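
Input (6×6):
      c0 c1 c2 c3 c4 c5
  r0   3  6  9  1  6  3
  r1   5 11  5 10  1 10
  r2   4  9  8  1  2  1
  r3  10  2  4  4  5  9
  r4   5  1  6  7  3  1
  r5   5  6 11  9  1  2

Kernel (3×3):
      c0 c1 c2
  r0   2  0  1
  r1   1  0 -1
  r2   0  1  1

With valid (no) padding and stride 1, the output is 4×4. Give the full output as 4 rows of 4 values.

Output[0,0]: The receptive field on the input at this output position is [3 6 9 / 5 11 5 / 4 9 8]. Elementwise product with the kernel and sum: 3·2 + 9·1 + 5·1 + 5·-1 + 9·1 + 8·1.

32 23 31 8
17 48 26 44
29 30 27 2
40 22 26 26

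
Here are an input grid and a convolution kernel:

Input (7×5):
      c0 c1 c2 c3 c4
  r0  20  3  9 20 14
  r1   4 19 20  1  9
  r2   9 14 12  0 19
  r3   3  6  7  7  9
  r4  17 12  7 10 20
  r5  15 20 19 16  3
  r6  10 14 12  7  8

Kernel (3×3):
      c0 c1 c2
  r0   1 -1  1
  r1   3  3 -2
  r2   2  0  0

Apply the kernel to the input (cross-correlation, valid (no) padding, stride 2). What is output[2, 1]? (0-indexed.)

The receptive field on the input at this output position is [7 10 20 / 19 16 3 / 12 7 8]. Elementwise product with the kernel and sum: 7·1 + 10·-1 + 20·1 + 19·3 + 16·3 + 3·-2 + 12·2.

140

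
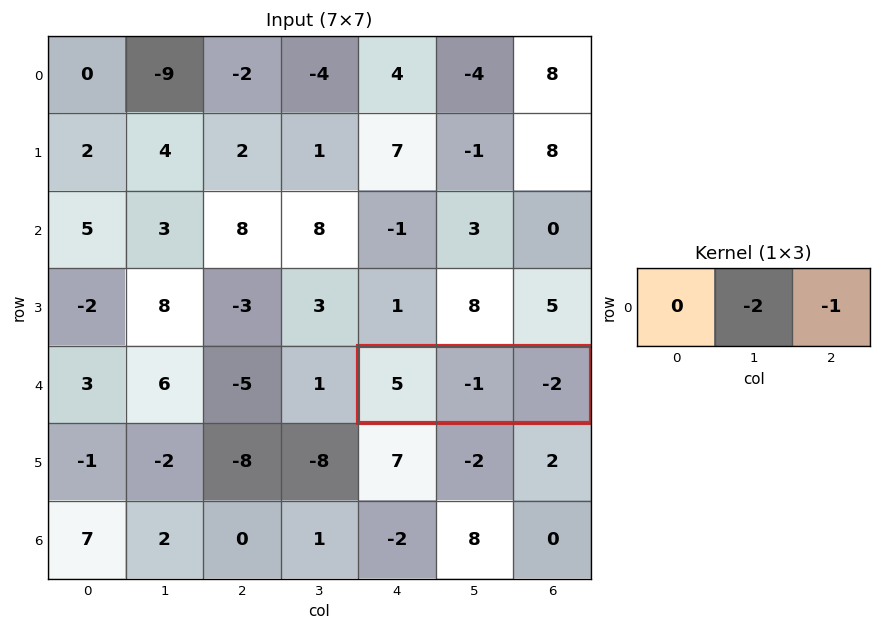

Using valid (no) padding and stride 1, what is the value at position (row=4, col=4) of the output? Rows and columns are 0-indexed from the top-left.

4

The receptive field on the input at this output position is [5 -1 -2]. Elementwise product with the kernel and sum: -1·-2 + -2·-1.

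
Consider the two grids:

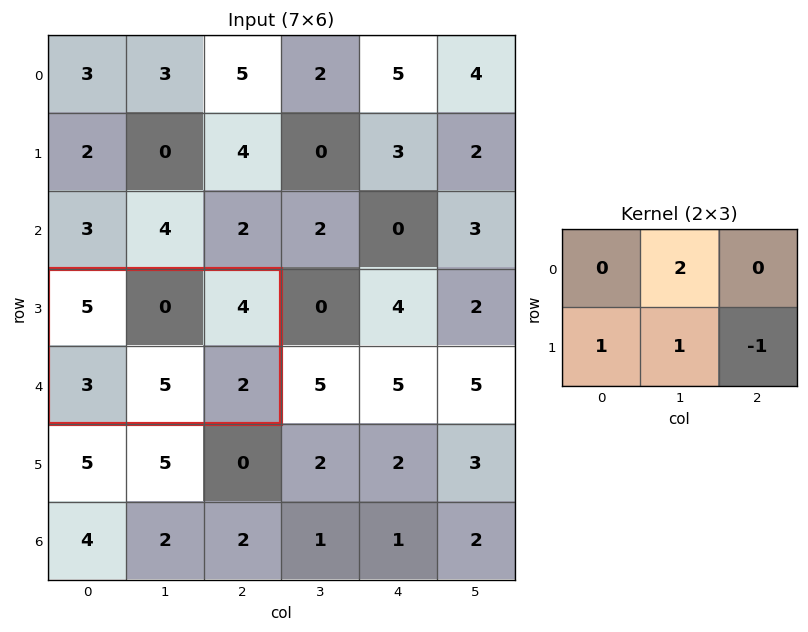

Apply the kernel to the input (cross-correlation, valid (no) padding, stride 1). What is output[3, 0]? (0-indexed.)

The receptive field on the input at this output position is [5 0 4 / 3 5 2]. Elementwise product with the kernel and sum: 0·2 + 3·1 + 5·1 + 2·-1.

6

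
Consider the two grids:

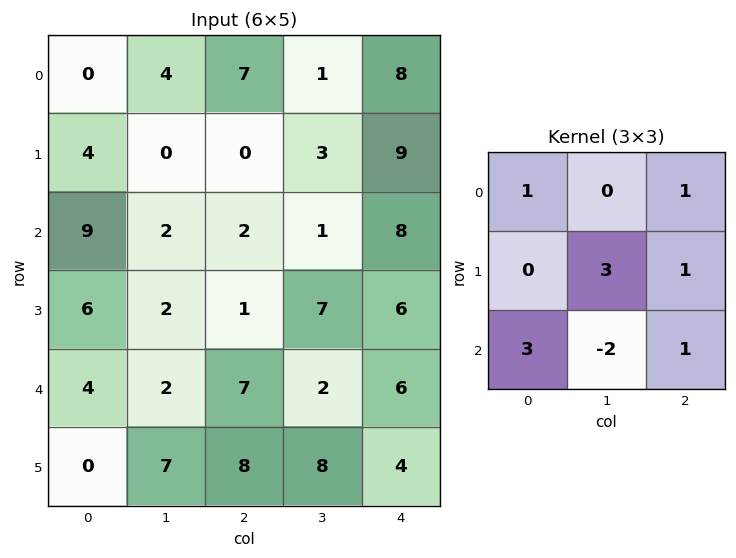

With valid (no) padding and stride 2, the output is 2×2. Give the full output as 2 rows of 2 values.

32 45
33 60

Output[0,0]: The receptive field on the input at this output position is [0 4 7 / 4 0 0 / 9 2 2]. Elementwise product with the kernel and sum: 0·1 + 7·1 + 0·3 + 0·1 + 9·3 + 2·-2 + 2·1.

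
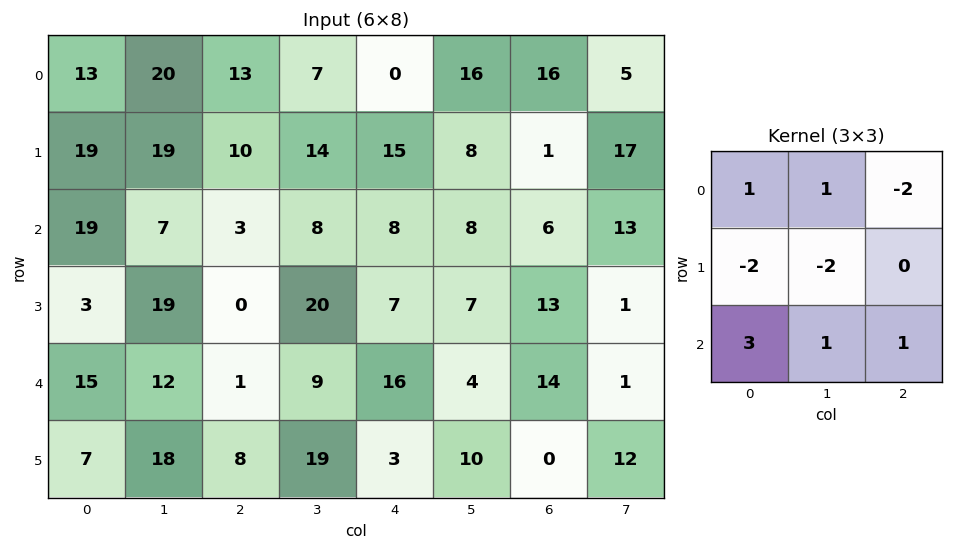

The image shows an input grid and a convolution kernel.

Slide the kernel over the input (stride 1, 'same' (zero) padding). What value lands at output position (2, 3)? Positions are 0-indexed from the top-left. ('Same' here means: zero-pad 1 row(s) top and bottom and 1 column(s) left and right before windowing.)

The receptive field on the zero-padded input at this output position is [10 14 15 / 3 8 8 / 0 20 7]. Elementwise product with the kernel and sum: 10·1 + 14·1 + 15·-2 + 3·-2 + 8·-2 + 0·3 + 20·1 + 7·1.

-1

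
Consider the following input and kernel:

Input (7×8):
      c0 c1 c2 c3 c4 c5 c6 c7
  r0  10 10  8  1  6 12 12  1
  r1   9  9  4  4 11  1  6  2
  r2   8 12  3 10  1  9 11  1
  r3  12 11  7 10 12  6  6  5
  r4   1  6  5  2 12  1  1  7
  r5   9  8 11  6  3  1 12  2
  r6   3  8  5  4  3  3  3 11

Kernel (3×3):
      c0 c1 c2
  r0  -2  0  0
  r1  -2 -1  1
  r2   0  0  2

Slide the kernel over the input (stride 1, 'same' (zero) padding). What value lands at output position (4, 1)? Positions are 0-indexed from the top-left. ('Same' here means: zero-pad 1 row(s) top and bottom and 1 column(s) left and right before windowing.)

-5

The receptive field on the zero-padded input at this output position is [12 11 7 / 1 6 5 / 9 8 11]. Elementwise product with the kernel and sum: 12·-2 + 1·-2 + 6·-1 + 5·1 + 11·2.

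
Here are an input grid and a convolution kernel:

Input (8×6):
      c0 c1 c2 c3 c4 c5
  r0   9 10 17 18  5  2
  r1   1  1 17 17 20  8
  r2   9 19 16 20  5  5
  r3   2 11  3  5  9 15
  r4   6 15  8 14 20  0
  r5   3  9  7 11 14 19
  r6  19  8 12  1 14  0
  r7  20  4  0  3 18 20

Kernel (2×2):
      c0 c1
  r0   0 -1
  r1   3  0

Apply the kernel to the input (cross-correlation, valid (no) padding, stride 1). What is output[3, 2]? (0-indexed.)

19

The receptive field on the input at this output position is [3 5 / 8 14]. Elementwise product with the kernel and sum: 5·-1 + 8·3.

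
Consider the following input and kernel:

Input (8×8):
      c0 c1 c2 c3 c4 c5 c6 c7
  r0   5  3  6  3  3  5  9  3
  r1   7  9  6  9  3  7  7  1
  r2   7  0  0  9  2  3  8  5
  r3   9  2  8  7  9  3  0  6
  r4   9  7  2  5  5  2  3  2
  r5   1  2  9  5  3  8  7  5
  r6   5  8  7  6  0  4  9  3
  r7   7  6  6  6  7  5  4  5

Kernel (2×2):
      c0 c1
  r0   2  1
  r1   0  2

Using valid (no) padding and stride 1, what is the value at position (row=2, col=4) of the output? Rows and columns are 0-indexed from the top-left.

13

The receptive field on the input at this output position is [2 3 / 9 3]. Elementwise product with the kernel and sum: 2·2 + 3·1 + 3·2.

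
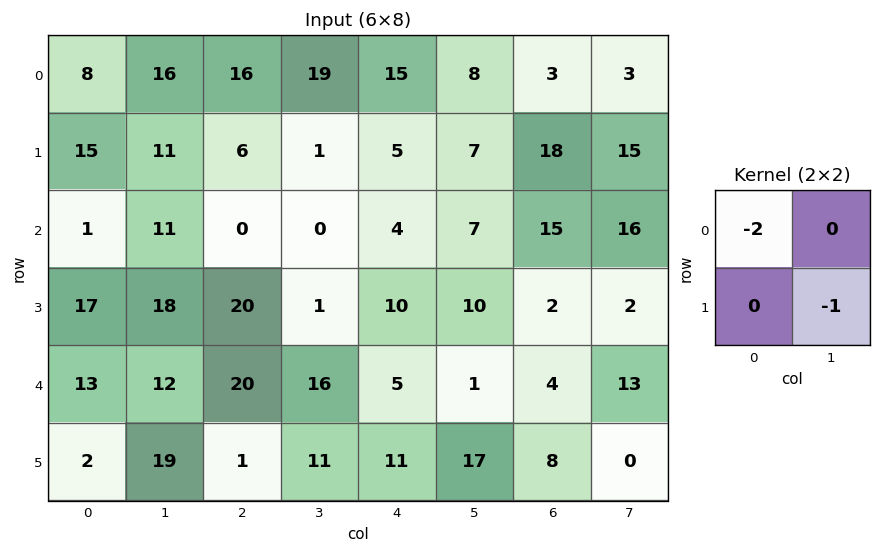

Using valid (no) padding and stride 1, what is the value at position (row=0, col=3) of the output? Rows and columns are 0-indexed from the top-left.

-43

The receptive field on the input at this output position is [19 15 / 1 5]. Elementwise product with the kernel and sum: 19·-2 + 5·-1.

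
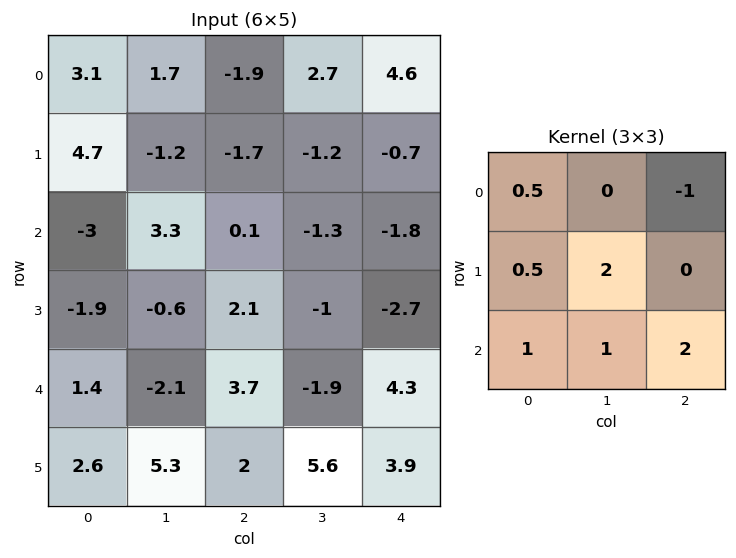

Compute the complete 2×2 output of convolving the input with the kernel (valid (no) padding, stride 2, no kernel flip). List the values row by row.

Output[0,0]: The receptive field on the input at this output position is [3.1 1.7 -1.9 / 4.7 -1.2 -1.7 / -3 3.3 0.1]. Elementwise product with the kernel and sum: 3.1·0.5 + -1.9·-1 + 4.7·0.5 + -1.2·2 + -3·1 + 3.3·1 + 0.1·2.
Output[0,1]: The receptive field on the input at this output position is [-1.9 2.7 4.6 / -1.7 -1.2 -0.7 / 0.1 -1.3 -1.8]. Elementwise product with the kernel and sum: -1.9·0.5 + 4.6·-1 + -1.7·0.5 + -1.2·2 + 0.1·1 + -1.3·1 + -1.8·2.

3.9 -13.6
2.95 11.3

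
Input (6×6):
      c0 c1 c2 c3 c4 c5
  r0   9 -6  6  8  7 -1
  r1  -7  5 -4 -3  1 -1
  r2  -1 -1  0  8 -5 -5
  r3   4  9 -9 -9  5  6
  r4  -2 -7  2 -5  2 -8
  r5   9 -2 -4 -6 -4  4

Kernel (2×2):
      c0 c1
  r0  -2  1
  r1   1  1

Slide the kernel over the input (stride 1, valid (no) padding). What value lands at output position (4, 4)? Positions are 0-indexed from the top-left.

The receptive field on the input at this output position is [2 -8 / -4 4]. Elementwise product with the kernel and sum: 2·-2 + -8·1 + -4·1 + 4·1.

-12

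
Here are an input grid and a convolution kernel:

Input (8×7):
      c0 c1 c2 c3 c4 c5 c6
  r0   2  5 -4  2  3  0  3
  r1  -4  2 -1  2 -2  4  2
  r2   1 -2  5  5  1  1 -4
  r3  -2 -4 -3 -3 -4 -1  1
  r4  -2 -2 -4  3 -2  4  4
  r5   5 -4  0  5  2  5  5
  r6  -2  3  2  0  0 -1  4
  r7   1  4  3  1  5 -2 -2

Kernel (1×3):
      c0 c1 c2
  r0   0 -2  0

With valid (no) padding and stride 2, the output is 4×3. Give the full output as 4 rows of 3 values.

-10 -4 0
4 -10 -2
4 -6 -8
-6 0 2

Output[0,0]: The receptive field on the input at this output position is [2 5 -4]. Elementwise product with the kernel and sum: 5·-2.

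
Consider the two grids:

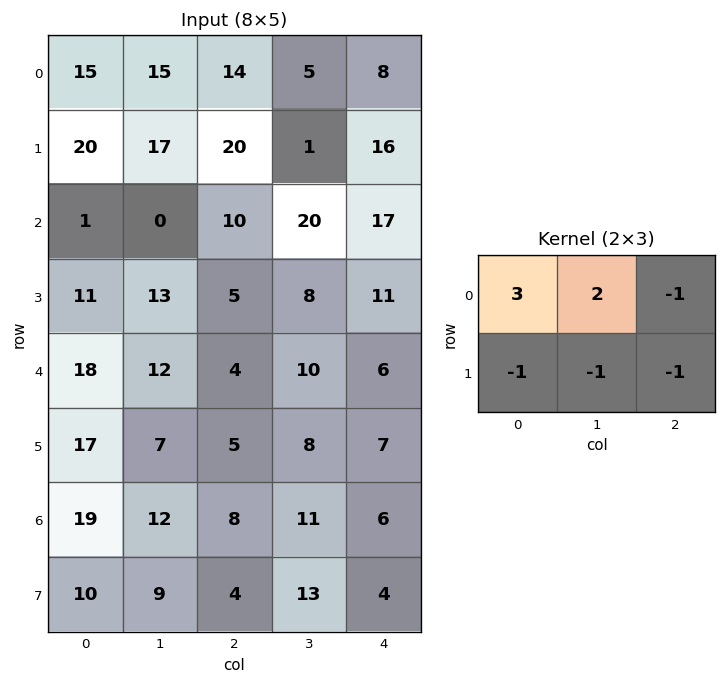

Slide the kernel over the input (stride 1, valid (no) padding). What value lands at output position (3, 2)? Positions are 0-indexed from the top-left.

0

The receptive field on the input at this output position is [5 8 11 / 4 10 6]. Elementwise product with the kernel and sum: 5·3 + 8·2 + 11·-1 + 4·-1 + 10·-1 + 6·-1.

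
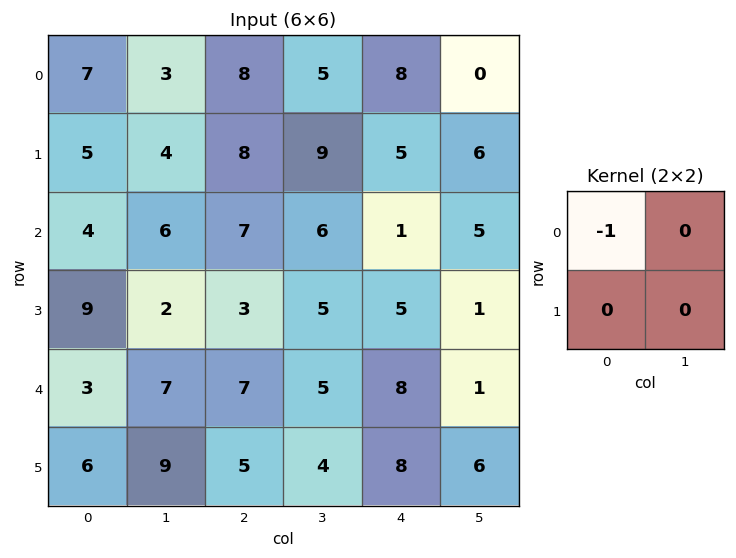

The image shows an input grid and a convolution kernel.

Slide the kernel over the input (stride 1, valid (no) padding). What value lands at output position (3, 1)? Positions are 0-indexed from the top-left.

-2

The receptive field on the input at this output position is [2 3 / 7 7]. Elementwise product with the kernel and sum: 2·-1.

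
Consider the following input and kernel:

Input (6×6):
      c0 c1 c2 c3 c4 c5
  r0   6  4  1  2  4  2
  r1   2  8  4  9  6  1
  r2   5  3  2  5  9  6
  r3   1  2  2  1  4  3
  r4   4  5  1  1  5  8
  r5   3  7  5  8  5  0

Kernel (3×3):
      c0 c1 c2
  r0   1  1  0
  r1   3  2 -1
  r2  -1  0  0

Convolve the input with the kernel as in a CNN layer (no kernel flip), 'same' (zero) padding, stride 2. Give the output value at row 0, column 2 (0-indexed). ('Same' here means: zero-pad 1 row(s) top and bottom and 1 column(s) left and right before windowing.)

The receptive field on the zero-padded input at this output position is [0 0 0 / 2 4 2 / 9 6 1]. Elementwise product with the kernel and sum: 0·1 + 0·1 + 2·3 + 4·2 + 2·-1 + 9·-1.

3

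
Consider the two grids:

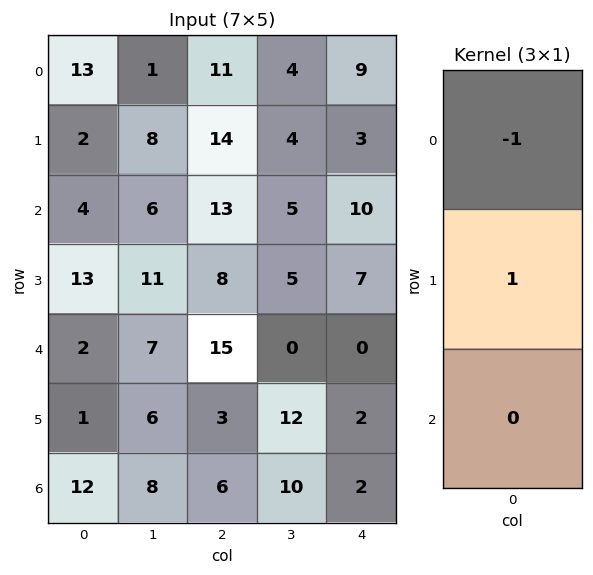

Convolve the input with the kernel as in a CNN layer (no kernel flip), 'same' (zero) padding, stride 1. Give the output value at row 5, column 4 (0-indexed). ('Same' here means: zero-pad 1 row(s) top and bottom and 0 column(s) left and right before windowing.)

2

The receptive field on the zero-padded input at this output position is [0 / 2 / 2]. Elementwise product with the kernel and sum: 0·-1 + 2·1.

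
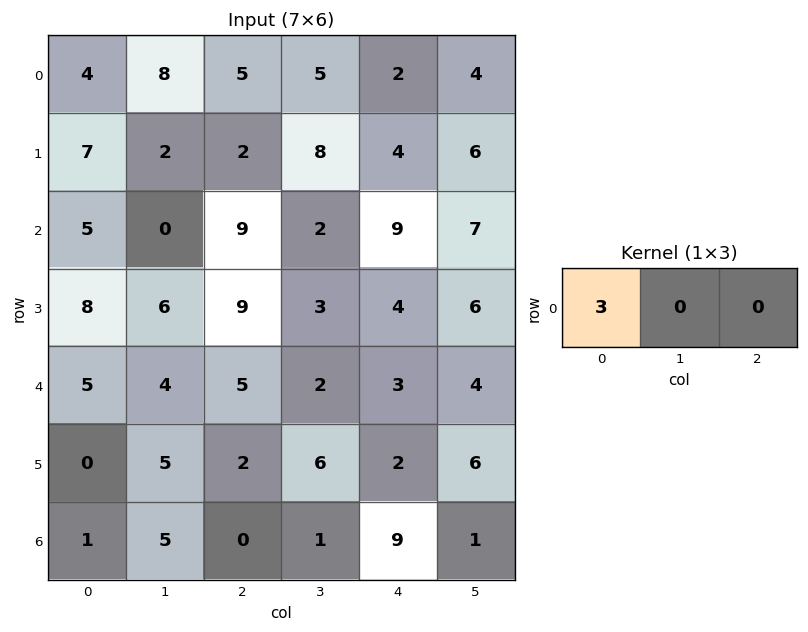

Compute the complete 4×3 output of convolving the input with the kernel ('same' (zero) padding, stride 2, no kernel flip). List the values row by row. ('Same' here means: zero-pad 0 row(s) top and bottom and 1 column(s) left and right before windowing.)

0 24 15
0 0 6
0 12 6
0 15 3

Output[0,0]: The receptive field on the zero-padded input at this output position is [0 4 8]. Elementwise product with the kernel and sum: 0·3.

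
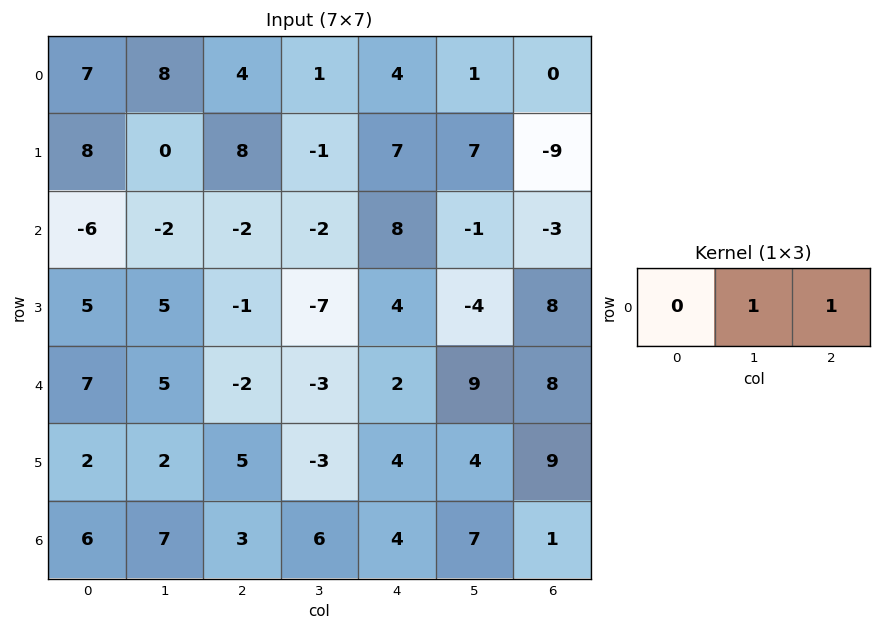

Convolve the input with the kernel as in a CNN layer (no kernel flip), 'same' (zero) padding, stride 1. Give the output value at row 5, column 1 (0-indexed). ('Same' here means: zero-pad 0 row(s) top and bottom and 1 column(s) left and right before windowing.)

7

The receptive field on the zero-padded input at this output position is [2 2 5]. Elementwise product with the kernel and sum: 2·1 + 5·1.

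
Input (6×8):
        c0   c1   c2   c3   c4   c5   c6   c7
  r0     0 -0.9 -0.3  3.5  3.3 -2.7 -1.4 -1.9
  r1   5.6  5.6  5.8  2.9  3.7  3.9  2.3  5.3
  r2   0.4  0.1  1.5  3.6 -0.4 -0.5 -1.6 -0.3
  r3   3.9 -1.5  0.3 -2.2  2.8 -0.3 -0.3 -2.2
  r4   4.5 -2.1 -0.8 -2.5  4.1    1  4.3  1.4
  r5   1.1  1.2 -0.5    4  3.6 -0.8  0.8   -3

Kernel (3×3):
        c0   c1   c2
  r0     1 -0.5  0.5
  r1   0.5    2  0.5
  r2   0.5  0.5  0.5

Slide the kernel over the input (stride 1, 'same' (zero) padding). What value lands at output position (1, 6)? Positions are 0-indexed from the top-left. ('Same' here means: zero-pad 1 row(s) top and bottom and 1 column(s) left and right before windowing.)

The receptive field on the zero-padded input at this output position is [-2.7 -1.4 -1.9 / 3.9 2.3 5.3 / -0.5 -1.6 -0.3]. Elementwise product with the kernel and sum: -2.7·1 + -1.4·-0.5 + -1.9·0.5 + 3.9·0.5 + 2.3·2 + 5.3·0.5 + -0.5·0.5 + -1.6·0.5 + -0.3·0.5.

5.05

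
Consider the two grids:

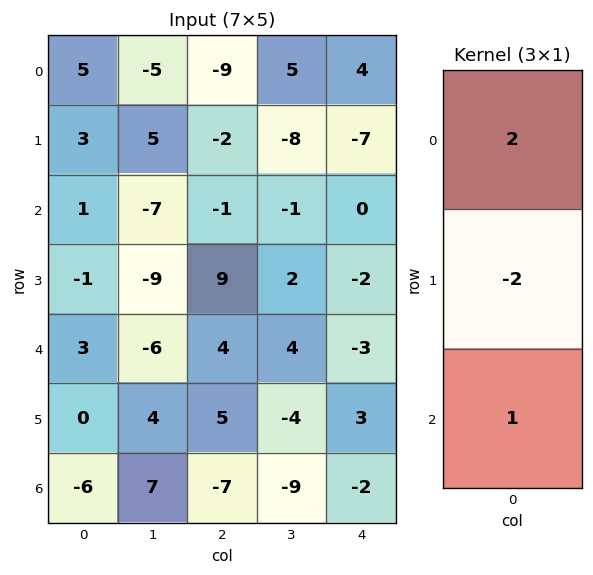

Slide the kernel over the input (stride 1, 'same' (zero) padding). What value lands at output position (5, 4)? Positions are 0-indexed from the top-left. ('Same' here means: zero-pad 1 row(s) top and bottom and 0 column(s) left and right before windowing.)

-14

The receptive field on the zero-padded input at this output position is [-3 / 3 / -2]. Elementwise product with the kernel and sum: -3·2 + 3·-2 + -2·1.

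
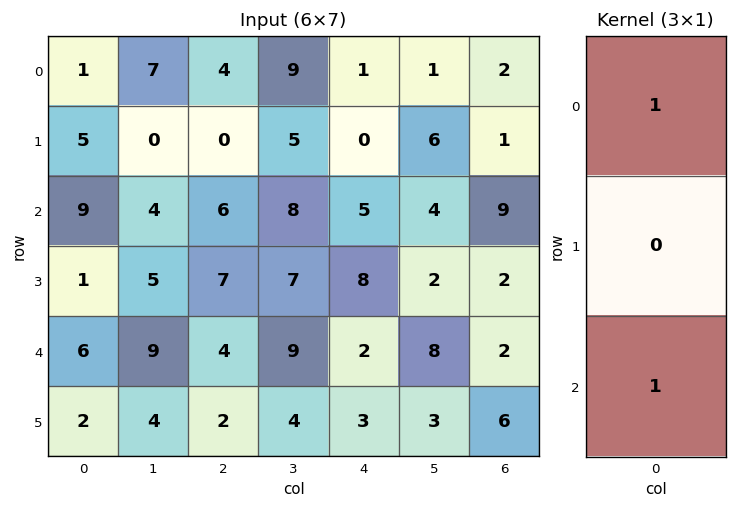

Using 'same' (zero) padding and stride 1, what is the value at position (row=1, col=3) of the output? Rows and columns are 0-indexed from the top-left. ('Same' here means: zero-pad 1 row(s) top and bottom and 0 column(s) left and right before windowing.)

17

The receptive field on the zero-padded input at this output position is [9 / 5 / 8]. Elementwise product with the kernel and sum: 9·1 + 8·1.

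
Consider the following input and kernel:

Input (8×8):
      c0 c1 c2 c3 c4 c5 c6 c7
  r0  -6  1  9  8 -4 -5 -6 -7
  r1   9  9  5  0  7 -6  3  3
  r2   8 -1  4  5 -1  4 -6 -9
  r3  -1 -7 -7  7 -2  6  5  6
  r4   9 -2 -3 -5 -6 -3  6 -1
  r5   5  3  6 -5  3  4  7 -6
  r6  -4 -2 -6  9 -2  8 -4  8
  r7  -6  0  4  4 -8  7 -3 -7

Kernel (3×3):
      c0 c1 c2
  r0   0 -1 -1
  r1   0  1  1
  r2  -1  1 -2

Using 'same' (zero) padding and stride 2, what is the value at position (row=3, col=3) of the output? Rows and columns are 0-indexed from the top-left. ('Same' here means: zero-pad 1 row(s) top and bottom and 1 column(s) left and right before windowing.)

The receptive field on the zero-padded input at this output position is [4 7 -6 / 8 -4 8 / 7 -3 -7]. Elementwise product with the kernel and sum: 7·-1 + -6·-1 + -4·1 + 8·1 + 7·-1 + -3·1 + -7·-2.

7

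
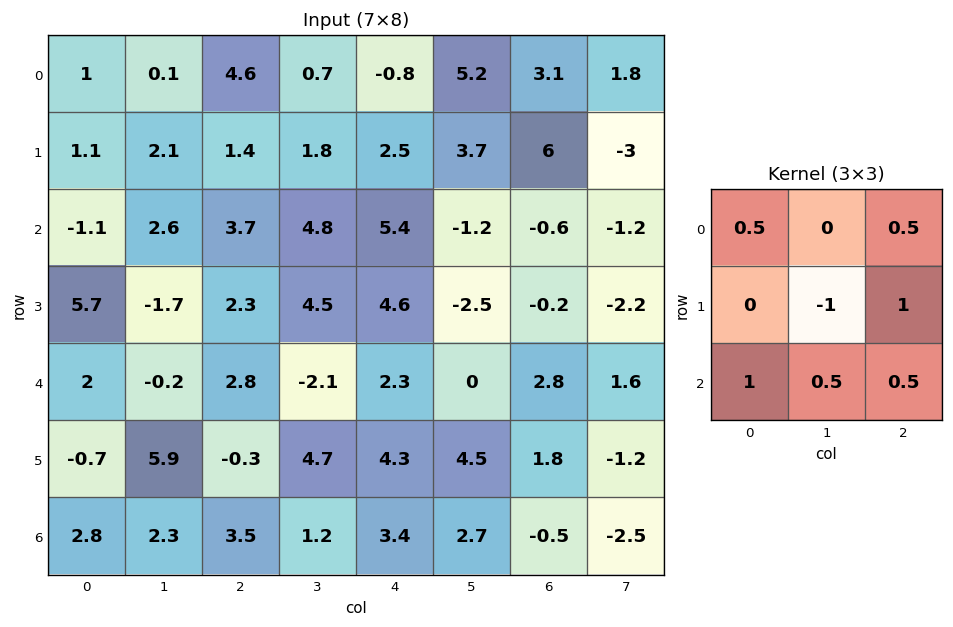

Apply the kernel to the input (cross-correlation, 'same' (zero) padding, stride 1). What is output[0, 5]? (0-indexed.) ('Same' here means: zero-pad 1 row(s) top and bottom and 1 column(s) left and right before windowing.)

The receptive field on the zero-padded input at this output position is [0 0 0 / -0.8 5.2 3.1 / 2.5 3.7 6]. Elementwise product with the kernel and sum: 0·0.5 + 0·0.5 + 5.2·-1 + 3.1·1 + 2.5·1 + 3.7·0.5 + 6·0.5.

5.25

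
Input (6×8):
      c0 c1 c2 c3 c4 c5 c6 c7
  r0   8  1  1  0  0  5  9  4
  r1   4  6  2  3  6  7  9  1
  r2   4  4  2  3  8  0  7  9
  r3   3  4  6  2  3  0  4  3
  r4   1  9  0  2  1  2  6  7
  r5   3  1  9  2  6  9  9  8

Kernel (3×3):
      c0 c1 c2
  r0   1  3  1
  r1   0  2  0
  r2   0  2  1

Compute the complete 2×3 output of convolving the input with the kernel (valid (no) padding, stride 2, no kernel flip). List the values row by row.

Output[0,0]: The receptive field on the input at this output position is [8 1 1 / 4 6 2 / 4 4 2]. Elementwise product with the kernel and sum: 8·1 + 1·3 + 1·1 + 6·2 + 4·2 + 2·1.

34 21 45
44 28 25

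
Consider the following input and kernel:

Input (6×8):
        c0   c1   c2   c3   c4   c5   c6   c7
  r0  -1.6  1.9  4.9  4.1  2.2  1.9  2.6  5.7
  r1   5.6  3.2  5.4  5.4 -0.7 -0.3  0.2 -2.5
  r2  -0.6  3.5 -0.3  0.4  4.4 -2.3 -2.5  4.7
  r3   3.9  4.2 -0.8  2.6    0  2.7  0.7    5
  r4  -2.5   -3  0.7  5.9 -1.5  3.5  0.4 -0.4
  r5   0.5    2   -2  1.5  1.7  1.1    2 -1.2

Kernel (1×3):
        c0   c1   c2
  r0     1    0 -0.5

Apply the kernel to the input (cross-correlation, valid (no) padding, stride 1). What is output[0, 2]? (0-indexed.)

3.8

The receptive field on the input at this output position is [4.9 4.1 2.2]. Elementwise product with the kernel and sum: 4.9·1 + 2.2·-0.5.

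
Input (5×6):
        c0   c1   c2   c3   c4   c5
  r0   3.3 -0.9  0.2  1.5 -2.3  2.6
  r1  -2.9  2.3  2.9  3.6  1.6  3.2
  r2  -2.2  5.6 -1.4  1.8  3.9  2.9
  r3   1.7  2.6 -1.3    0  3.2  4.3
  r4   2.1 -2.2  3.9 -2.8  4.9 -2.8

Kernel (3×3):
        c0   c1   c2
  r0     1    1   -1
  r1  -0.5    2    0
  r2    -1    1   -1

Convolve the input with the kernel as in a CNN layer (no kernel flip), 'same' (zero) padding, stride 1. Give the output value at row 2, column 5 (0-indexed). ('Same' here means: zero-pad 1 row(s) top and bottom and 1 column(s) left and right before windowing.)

9.75

The receptive field on the zero-padded input at this output position is [1.6 3.2 0 / 3.9 2.9 0 / 3.2 4.3 0]. Elementwise product with the kernel and sum: 1.6·1 + 3.2·1 + 0·-1 + 3.9·-0.5 + 2.9·2 + 3.2·-1 + 4.3·1 + 0·-1.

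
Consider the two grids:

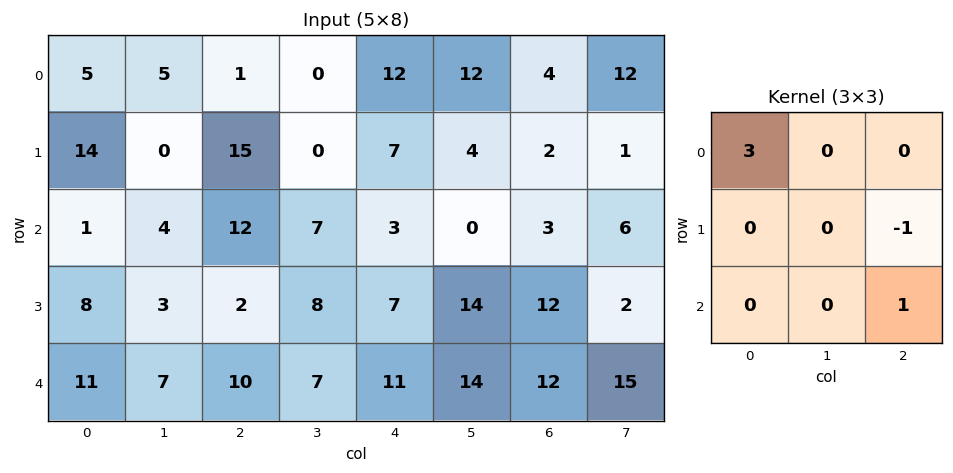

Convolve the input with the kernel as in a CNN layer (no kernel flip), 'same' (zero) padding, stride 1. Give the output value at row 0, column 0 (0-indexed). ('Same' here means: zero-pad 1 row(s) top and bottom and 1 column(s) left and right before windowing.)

-5

The receptive field on the zero-padded input at this output position is [0 0 0 / 0 5 5 / 0 14 0]. Elementwise product with the kernel and sum: 0·3 + 5·-1 + 0·1.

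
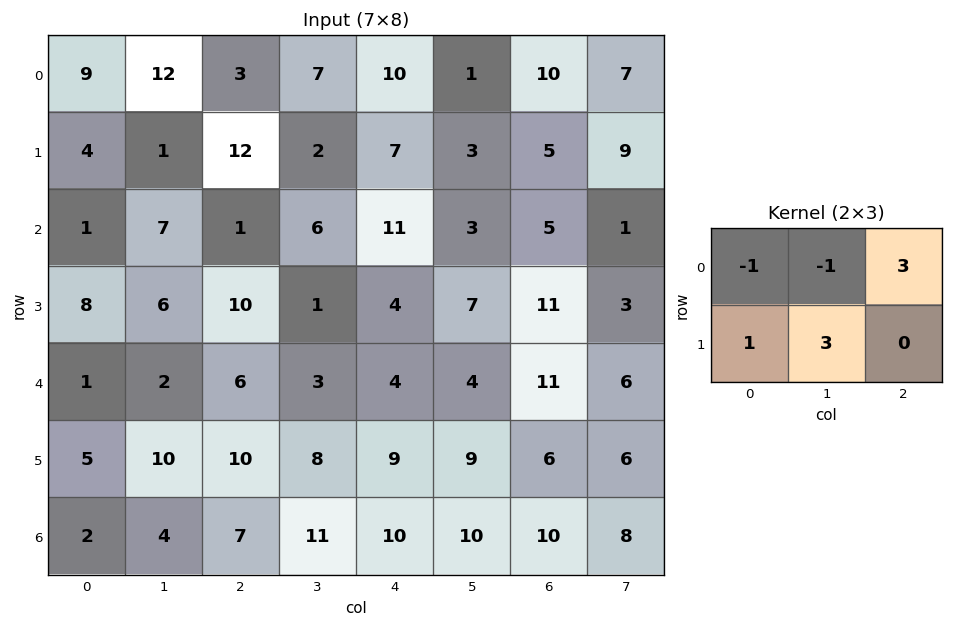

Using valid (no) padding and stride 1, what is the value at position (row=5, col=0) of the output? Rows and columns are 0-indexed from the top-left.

29

The receptive field on the input at this output position is [5 10 10 / 2 4 7]. Elementwise product with the kernel and sum: 5·-1 + 10·-1 + 10·3 + 2·1 + 4·3.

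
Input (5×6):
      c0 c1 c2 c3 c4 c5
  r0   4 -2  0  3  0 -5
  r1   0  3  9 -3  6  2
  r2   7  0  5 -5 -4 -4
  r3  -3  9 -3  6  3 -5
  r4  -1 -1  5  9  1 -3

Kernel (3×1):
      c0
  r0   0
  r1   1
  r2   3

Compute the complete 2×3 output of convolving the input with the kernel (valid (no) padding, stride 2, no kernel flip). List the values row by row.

21 24 -6
-6 12 6

Output[0,0]: The receptive field on the input at this output position is [4 / 0 / 7]. Elementwise product with the kernel and sum: 0·1 + 7·3.
Output[0,1]: The receptive field on the input at this output position is [0 / 9 / 5]. Elementwise product with the kernel and sum: 9·1 + 5·3.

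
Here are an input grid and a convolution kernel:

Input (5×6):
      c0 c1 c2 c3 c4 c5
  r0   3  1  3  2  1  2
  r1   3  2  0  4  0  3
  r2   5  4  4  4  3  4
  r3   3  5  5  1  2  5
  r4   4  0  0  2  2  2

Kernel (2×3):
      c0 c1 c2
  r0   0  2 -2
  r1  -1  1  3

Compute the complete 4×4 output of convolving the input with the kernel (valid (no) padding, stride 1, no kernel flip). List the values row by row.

Output[0,0]: The receptive field on the input at this output position is [3 1 3 / 3 2 0]. Elementwise product with the kernel and sum: 1·2 + 3·-2 + 3·-1 + 2·1 + 0·3.

-5 12 6 3
15 4 17 5
17 3 4 14
-4 14 6 0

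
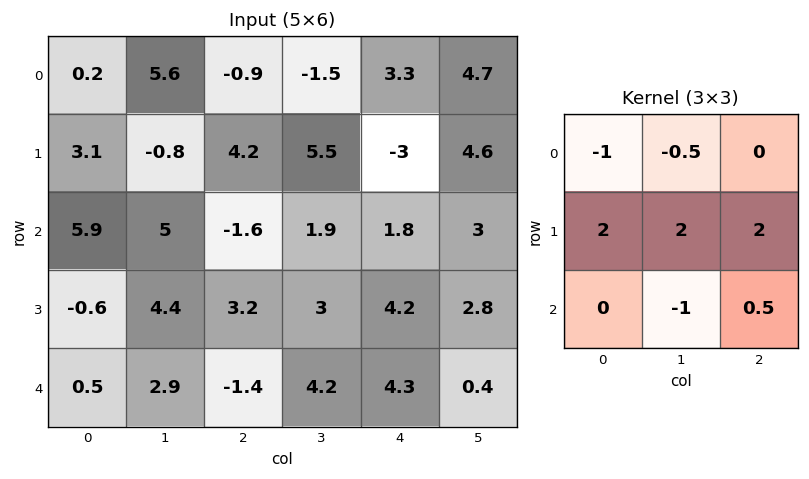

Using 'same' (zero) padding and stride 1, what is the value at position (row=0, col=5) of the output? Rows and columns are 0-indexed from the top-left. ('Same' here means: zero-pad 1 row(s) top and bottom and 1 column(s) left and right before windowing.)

11.4

The receptive field on the zero-padded input at this output position is [0 0 0 / 3.3 4.7 0 / -3 4.6 0]. Elementwise product with the kernel and sum: 0·-1 + 0·-0.5 + 3.3·2 + 4.7·2 + 0·2 + 4.6·-1 + 0·0.5.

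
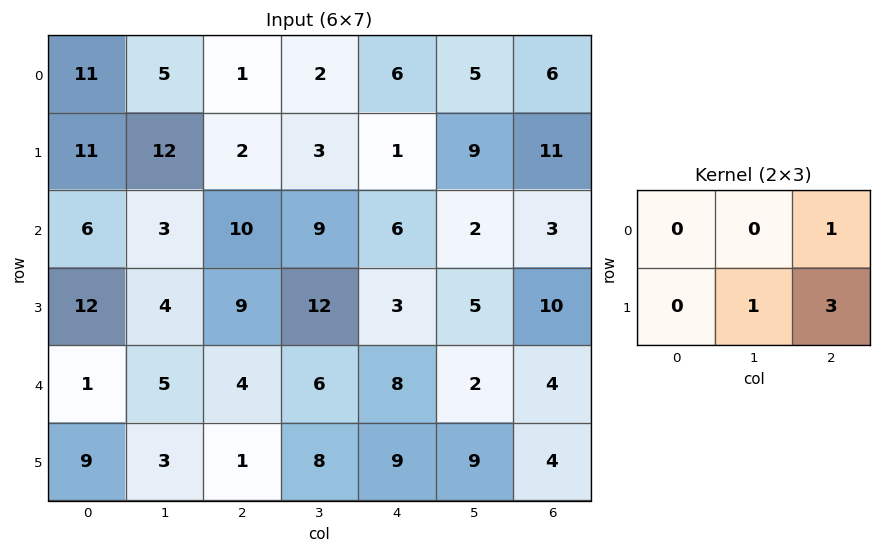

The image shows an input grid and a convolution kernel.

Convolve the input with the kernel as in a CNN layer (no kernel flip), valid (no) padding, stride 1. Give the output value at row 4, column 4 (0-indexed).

25

The receptive field on the input at this output position is [8 2 4 / 9 9 4]. Elementwise product with the kernel and sum: 4·1 + 9·1 + 4·3.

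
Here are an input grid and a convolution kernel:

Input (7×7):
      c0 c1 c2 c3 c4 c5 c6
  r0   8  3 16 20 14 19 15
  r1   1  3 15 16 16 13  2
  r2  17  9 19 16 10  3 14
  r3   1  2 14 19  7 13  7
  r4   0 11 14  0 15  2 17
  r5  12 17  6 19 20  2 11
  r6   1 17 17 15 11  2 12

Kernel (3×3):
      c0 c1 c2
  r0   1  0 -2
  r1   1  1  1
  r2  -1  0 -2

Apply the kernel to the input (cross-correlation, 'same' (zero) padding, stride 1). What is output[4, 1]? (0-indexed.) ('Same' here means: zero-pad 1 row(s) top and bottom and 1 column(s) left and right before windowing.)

-26

The receptive field on the zero-padded input at this output position is [1 2 14 / 0 11 14 / 12 17 6]. Elementwise product with the kernel and sum: 1·1 + 14·-2 + 0·1 + 11·1 + 14·1 + 12·-1 + 6·-2.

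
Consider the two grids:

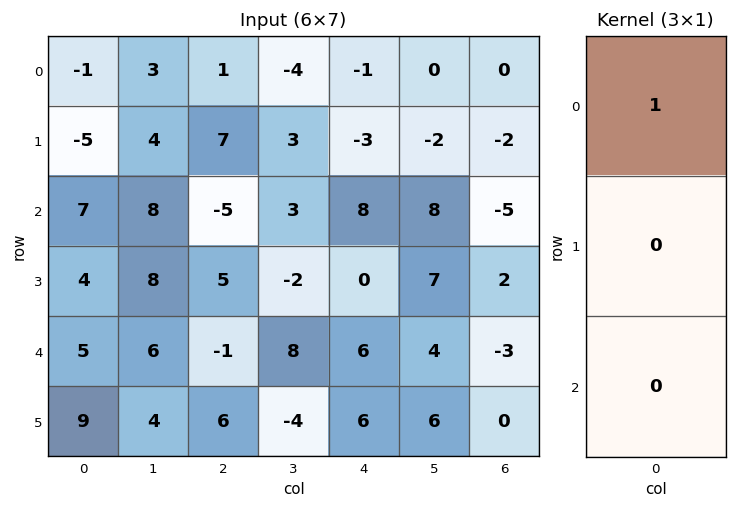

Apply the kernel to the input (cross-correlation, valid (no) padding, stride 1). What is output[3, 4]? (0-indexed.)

The receptive field on the input at this output position is [0 / 6 / 6]. Elementwise product with the kernel and sum: 0·1.

0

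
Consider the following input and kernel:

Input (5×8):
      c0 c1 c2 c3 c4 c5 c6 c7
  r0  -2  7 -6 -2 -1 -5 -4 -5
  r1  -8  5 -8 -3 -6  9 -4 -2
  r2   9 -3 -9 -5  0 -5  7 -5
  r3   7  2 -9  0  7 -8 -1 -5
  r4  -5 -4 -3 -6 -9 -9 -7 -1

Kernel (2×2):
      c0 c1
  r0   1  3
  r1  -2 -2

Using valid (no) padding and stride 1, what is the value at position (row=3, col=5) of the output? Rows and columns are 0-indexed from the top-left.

The receptive field on the input at this output position is [-8 -1 / -9 -7]. Elementwise product with the kernel and sum: -8·1 + -1·3 + -9·-2 + -7·-2.

21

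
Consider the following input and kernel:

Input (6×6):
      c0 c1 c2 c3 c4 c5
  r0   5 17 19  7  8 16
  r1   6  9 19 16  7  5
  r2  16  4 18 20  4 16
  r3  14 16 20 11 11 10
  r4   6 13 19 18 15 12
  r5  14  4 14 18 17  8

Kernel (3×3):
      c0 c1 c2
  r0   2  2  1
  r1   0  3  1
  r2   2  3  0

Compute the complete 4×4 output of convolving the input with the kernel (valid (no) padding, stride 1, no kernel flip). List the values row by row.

153 214 211 124
155 238 214 134
177 218 216 188
178 208 224 198

Output[0,0]: The receptive field on the input at this output position is [5 17 19 / 6 9 19 / 16 4 18]. Elementwise product with the kernel and sum: 5·2 + 17·2 + 19·1 + 9·3 + 19·1 + 16·2 + 4·3.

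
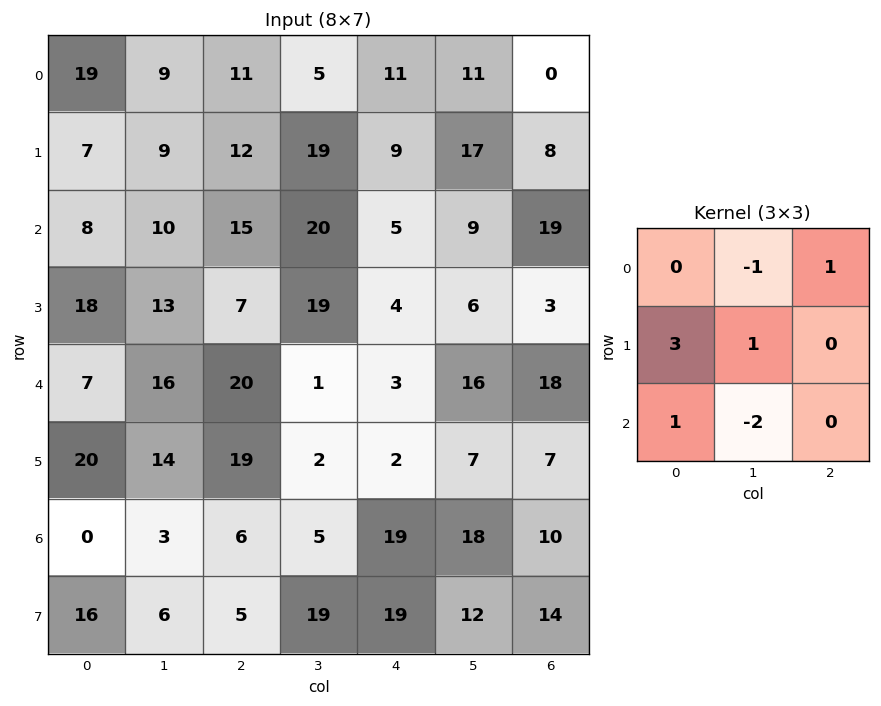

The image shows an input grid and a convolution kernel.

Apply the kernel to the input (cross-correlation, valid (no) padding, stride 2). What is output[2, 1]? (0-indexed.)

57

The receptive field on the input at this output position is [20 1 3 / 19 2 2 / 6 5 19]. Elementwise product with the kernel and sum: 1·-1 + 3·1 + 19·3 + 2·1 + 6·1 + 5·-2.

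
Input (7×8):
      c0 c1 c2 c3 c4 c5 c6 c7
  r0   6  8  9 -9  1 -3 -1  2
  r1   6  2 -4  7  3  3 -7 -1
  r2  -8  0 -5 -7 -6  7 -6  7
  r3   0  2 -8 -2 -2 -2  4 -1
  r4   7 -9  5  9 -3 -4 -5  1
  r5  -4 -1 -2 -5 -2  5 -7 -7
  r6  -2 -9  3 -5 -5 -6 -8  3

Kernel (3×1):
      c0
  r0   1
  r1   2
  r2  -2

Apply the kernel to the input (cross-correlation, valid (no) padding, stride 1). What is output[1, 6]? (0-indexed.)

The receptive field on the input at this output position is [-7 / -6 / 4]. Elementwise product with the kernel and sum: -7·1 + -6·2 + 4·-2.

-27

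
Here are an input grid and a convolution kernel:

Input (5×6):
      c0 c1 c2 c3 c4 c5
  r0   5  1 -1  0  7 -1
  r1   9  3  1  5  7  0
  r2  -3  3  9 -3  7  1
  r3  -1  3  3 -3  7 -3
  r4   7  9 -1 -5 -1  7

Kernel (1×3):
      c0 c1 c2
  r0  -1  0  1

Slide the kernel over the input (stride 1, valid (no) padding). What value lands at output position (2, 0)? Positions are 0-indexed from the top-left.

The receptive field on the input at this output position is [-3 3 9]. Elementwise product with the kernel and sum: -3·-1 + 9·1.

12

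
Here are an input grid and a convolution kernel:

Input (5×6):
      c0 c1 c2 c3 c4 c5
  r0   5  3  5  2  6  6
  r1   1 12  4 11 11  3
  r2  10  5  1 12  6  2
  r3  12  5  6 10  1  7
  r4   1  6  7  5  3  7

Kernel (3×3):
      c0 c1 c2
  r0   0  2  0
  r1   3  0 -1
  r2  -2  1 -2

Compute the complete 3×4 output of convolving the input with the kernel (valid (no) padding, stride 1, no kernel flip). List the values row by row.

-12 2 3 20
22 -13 15 23
30 -8 26 14

Output[0,0]: The receptive field on the input at this output position is [5 3 5 / 1 12 4 / 10 5 1]. Elementwise product with the kernel and sum: 3·2 + 1·3 + 4·-1 + 10·-2 + 5·1 + 1·-2.
Output[0,1]: The receptive field on the input at this output position is [3 5 2 / 12 4 11 / 5 1 12]. Elementwise product with the kernel and sum: 5·2 + 12·3 + 11·-1 + 5·-2 + 1·1 + 12·-2.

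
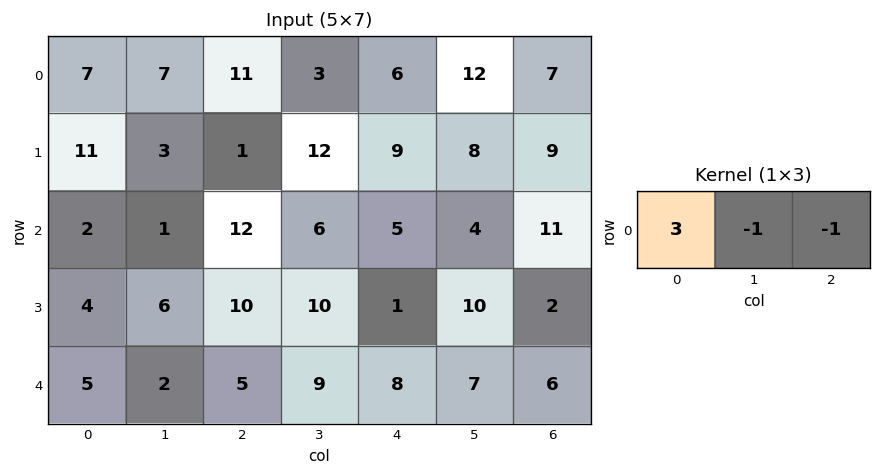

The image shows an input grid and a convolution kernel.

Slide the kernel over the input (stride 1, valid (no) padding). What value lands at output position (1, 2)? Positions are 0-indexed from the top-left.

The receptive field on the input at this output position is [1 12 9]. Elementwise product with the kernel and sum: 1·3 + 12·-1 + 9·-1.

-18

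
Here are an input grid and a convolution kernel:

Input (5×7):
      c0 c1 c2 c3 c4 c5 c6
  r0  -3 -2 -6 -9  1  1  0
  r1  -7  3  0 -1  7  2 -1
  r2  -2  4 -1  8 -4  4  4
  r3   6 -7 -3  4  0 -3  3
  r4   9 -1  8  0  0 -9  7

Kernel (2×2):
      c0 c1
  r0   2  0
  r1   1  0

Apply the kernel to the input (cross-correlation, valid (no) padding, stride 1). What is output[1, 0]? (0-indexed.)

-16

The receptive field on the input at this output position is [-7 3 / -2 4]. Elementwise product with the kernel and sum: -7·2 + -2·1.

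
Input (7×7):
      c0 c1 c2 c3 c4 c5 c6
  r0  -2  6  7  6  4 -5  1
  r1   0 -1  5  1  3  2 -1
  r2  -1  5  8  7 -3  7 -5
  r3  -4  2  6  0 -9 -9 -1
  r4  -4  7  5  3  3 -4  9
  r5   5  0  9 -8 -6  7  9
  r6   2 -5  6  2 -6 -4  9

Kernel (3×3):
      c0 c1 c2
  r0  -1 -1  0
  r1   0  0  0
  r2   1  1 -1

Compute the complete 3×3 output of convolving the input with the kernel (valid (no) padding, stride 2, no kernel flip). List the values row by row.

-8 5 10
-6 -10 -14
-12 6 -18

Output[0,0]: The receptive field on the input at this output position is [-2 6 7 / 0 -1 5 / -1 5 8]. Elementwise product with the kernel and sum: -2·-1 + 6·-1 + -1·1 + 5·1 + 8·-1.
Output[0,1]: The receptive field on the input at this output position is [7 6 4 / 5 1 3 / 8 7 -3]. Elementwise product with the kernel and sum: 7·-1 + 6·-1 + 8·1 + 7·1 + -3·-1.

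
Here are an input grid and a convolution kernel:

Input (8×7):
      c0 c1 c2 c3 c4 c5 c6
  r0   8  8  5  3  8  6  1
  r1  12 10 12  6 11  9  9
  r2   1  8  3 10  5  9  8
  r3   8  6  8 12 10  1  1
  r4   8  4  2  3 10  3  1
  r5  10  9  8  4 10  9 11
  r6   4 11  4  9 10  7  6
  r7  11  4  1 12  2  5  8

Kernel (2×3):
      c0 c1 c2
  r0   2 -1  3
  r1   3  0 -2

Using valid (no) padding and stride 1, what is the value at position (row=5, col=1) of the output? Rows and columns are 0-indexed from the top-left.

37

The receptive field on the input at this output position is [9 8 4 / 11 4 9]. Elementwise product with the kernel and sum: 9·2 + 8·-1 + 4·3 + 11·3 + 9·-2.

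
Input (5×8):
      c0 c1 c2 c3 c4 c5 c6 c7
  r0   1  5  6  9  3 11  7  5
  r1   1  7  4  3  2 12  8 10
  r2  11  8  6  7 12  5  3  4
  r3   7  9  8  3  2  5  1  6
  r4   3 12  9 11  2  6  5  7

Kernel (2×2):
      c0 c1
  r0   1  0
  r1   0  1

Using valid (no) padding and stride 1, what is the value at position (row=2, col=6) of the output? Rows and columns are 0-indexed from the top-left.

The receptive field on the input at this output position is [3 4 / 1 6]. Elementwise product with the kernel and sum: 3·1 + 6·1.

9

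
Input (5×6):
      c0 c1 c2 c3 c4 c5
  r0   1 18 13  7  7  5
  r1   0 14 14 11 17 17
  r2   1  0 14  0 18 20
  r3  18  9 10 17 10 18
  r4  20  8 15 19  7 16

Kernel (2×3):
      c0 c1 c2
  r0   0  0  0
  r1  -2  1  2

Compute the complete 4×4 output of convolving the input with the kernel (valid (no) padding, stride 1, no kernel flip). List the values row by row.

42 8 17 29
26 14 8 58
-7 26 17 12
-2 37 3 1

Output[0,0]: The receptive field on the input at this output position is [1 18 13 / 0 14 14]. Elementwise product with the kernel and sum: 0·-2 + 14·1 + 14·2.
Output[0,1]: The receptive field on the input at this output position is [18 13 7 / 14 14 11]. Elementwise product with the kernel and sum: 14·-2 + 14·1 + 11·2.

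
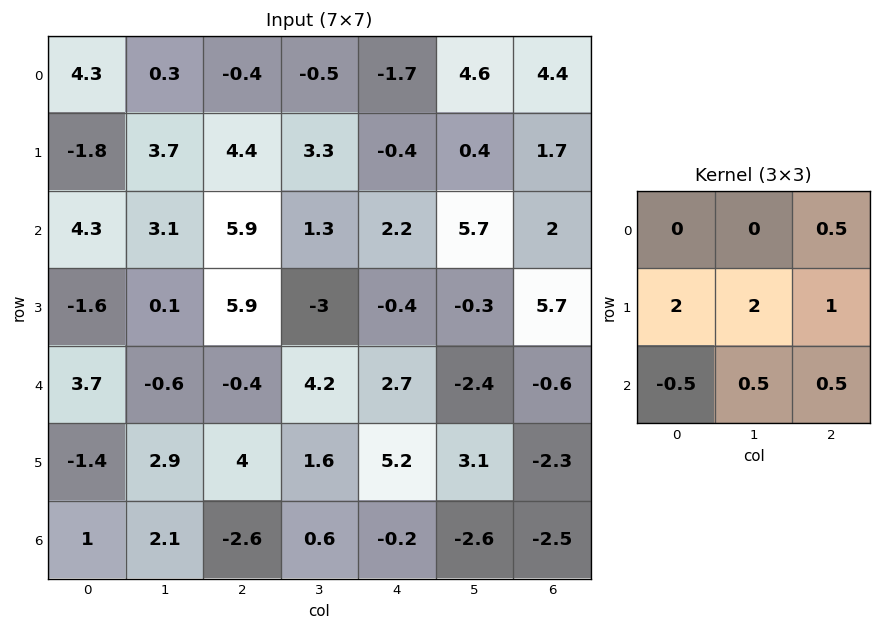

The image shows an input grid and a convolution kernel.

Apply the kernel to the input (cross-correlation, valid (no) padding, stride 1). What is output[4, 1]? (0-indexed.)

The receptive field on the input at this output position is [-0.6 -0.4 4.2 / 2.9 4 1.6 / 2.1 -2.6 0.6]. Elementwise product with the kernel and sum: 4.2·0.5 + 2.9·2 + 4·2 + 1.6·1 + 2.1·-0.5 + -2.6·0.5 + 0.6·0.5.

15.45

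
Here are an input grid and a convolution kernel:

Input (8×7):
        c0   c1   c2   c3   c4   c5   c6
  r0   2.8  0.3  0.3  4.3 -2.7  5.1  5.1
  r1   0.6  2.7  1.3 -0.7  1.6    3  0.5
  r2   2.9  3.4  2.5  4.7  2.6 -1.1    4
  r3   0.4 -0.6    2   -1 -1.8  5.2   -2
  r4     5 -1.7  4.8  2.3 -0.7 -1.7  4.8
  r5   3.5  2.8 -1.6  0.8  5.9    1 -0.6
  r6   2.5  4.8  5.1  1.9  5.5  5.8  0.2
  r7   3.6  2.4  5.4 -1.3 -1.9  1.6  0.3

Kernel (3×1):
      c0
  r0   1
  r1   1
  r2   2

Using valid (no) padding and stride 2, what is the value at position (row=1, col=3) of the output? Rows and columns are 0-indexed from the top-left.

The receptive field on the input at this output position is [4 / -2 / 4.8]. Elementwise product with the kernel and sum: 4·1 + -2·1 + 4.8·2.

11.6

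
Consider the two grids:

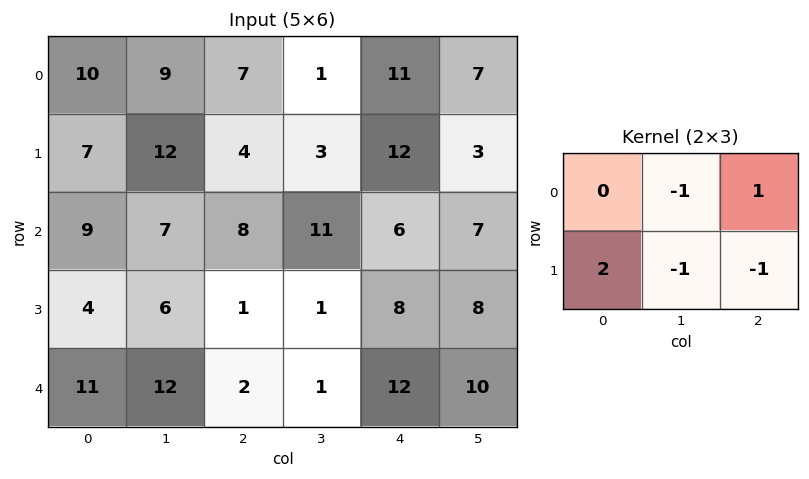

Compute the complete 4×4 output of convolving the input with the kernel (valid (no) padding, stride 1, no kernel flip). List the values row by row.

Output[0,0]: The receptive field on the input at this output position is [10 9 7 / 7 12 4]. Elementwise product with the kernel and sum: 9·-1 + 7·1 + 7·2 + 12·-1 + 4·-1.
Output[0,1]: The receptive field on the input at this output position is [9 7 1 / 12 4 3]. Elementwise product with the kernel and sum: 7·-1 + 1·1 + 12·2 + 4·-1 + 3·-1.

-4 11 3 -13
-5 -6 8 0
2 13 -12 -13
3 21 -2 -20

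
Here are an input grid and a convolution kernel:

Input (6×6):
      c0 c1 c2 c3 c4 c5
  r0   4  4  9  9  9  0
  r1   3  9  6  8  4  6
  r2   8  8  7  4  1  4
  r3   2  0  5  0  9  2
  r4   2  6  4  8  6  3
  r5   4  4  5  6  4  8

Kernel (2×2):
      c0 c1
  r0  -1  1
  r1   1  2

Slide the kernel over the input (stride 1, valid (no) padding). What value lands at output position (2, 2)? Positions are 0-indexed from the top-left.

2

The receptive field on the input at this output position is [7 4 / 5 0]. Elementwise product with the kernel and sum: 7·-1 + 4·1 + 5·1 + 0·2.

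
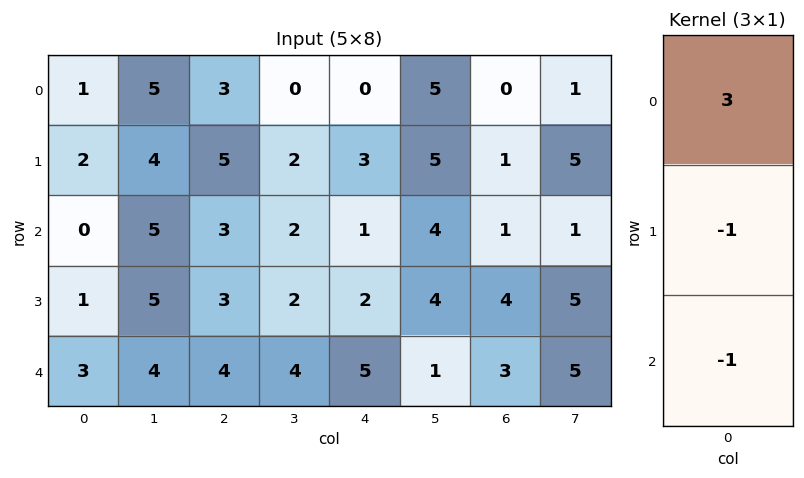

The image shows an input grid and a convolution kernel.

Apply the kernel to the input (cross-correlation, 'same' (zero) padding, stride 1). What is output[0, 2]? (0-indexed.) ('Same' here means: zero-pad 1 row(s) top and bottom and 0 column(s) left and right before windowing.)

-8

The receptive field on the zero-padded input at this output position is [0 / 3 / 5]. Elementwise product with the kernel and sum: 0·3 + 3·-1 + 5·-1.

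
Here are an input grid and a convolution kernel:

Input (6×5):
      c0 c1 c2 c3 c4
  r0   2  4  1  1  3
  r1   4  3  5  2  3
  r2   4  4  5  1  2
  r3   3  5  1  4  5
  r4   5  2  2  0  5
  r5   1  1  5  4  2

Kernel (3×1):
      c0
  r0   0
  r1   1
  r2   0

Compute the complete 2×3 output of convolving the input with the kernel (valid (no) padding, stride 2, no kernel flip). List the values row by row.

Output[0,0]: The receptive field on the input at this output position is [2 / 4 / 4]. Elementwise product with the kernel and sum: 4·1.

4 5 3
3 1 5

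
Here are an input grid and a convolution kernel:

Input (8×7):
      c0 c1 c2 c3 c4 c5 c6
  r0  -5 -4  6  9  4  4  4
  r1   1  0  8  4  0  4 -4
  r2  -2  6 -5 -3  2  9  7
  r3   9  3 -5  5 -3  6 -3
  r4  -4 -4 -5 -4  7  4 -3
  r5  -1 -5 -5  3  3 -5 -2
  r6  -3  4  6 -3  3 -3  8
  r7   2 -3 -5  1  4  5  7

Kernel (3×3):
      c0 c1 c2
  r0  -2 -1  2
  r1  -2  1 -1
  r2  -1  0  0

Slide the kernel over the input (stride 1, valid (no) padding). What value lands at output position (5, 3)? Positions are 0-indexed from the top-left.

-8

The receptive field on the input at this output position is [3 3 -5 / -3 3 -3 / 1 4 5]. Elementwise product with the kernel and sum: 3·-2 + 3·-1 + -5·2 + -3·-2 + 3·1 + -3·-1 + 1·-1.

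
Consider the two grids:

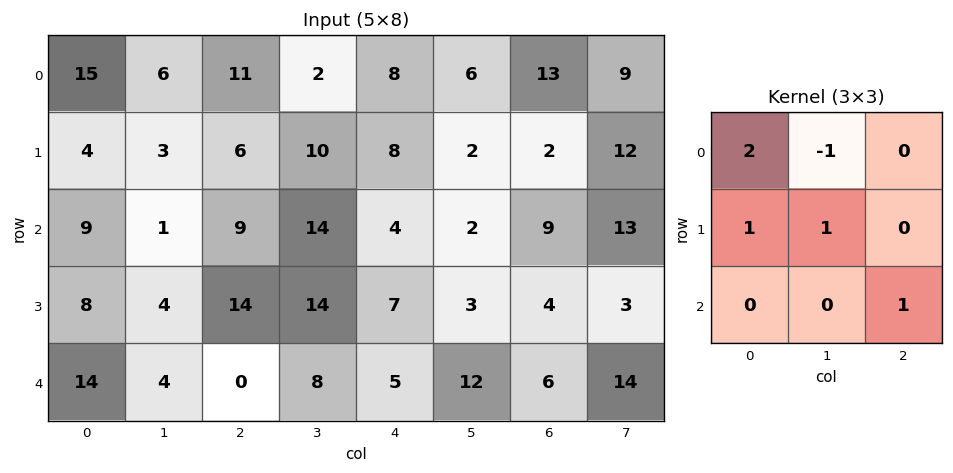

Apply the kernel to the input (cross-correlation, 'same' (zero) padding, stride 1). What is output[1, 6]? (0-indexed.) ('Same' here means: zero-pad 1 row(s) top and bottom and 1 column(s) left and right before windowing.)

The receptive field on the zero-padded input at this output position is [6 13 9 / 2 2 12 / 2 9 13]. Elementwise product with the kernel and sum: 6·2 + 13·-1 + 2·1 + 2·1 + 13·1.

16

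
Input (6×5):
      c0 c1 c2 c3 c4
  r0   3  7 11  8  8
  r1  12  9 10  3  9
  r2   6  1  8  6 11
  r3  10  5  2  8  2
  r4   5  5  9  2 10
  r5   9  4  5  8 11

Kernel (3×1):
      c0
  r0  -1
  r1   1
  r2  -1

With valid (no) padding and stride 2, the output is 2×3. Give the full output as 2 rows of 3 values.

Output[0,0]: The receptive field on the input at this output position is [3 / 12 / 6]. Elementwise product with the kernel and sum: 3·-1 + 12·1 + 6·-1.
Output[0,1]: The receptive field on the input at this output position is [11 / 10 / 8]. Elementwise product with the kernel and sum: 11·-1 + 10·1 + 8·-1.

3 -9 -10
-1 -15 -19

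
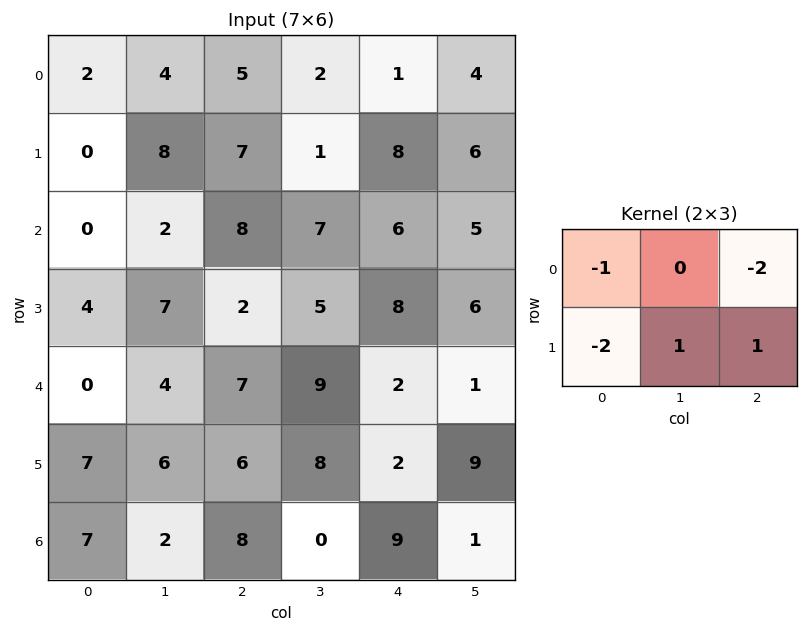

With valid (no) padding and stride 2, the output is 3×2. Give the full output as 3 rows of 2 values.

3 -12
-15 -11
-16 -13

Output[0,0]: The receptive field on the input at this output position is [2 4 5 / 0 8 7]. Elementwise product with the kernel and sum: 2·-1 + 5·-2 + 0·-2 + 8·1 + 7·1.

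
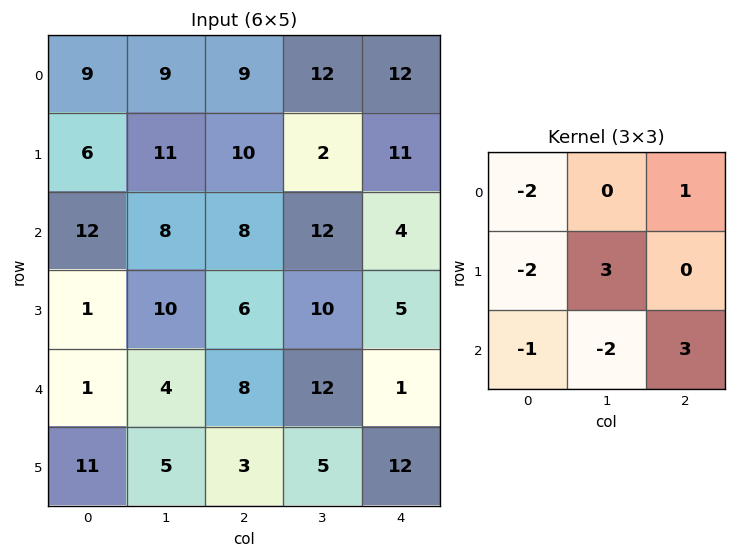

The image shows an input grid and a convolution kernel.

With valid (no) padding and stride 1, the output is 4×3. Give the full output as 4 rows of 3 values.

8 14 -40
-5 -4 0
27 10 -23
2 10 36

Output[0,0]: The receptive field on the input at this output position is [9 9 9 / 6 11 10 / 12 8 8]. Elementwise product with the kernel and sum: 9·-2 + 9·1 + 6·-2 + 11·3 + 12·-1 + 8·-2 + 8·3.
Output[0,1]: The receptive field on the input at this output position is [9 9 12 / 11 10 2 / 8 8 12]. Elementwise product with the kernel and sum: 9·-2 + 12·1 + 11·-2 + 10·3 + 8·-1 + 8·-2 + 12·3.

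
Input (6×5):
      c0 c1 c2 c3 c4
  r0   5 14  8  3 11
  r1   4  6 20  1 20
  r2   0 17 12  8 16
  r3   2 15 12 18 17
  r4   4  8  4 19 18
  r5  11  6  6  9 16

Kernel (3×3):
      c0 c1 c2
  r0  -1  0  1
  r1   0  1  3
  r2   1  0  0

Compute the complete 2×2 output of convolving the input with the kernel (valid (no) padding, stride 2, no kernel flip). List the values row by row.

Output[0,0]: The receptive field on the input at this output position is [5 14 8 / 4 6 20 / 0 17 12]. Elementwise product with the kernel and sum: 5·-1 + 8·1 + 6·1 + 20·3 + 0·1.

69 76
67 77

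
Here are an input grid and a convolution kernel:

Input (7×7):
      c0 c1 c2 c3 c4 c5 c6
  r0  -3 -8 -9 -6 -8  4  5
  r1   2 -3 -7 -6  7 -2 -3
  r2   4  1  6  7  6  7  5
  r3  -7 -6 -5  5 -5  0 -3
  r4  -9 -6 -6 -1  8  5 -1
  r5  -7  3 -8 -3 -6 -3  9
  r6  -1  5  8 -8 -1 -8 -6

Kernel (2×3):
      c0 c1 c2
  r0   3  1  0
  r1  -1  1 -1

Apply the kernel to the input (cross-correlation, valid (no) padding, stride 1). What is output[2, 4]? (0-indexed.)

33

The receptive field on the input at this output position is [6 7 5 / -5 0 -3]. Elementwise product with the kernel and sum: 6·3 + 7·1 + -5·-1 + 0·1 + -3·-1.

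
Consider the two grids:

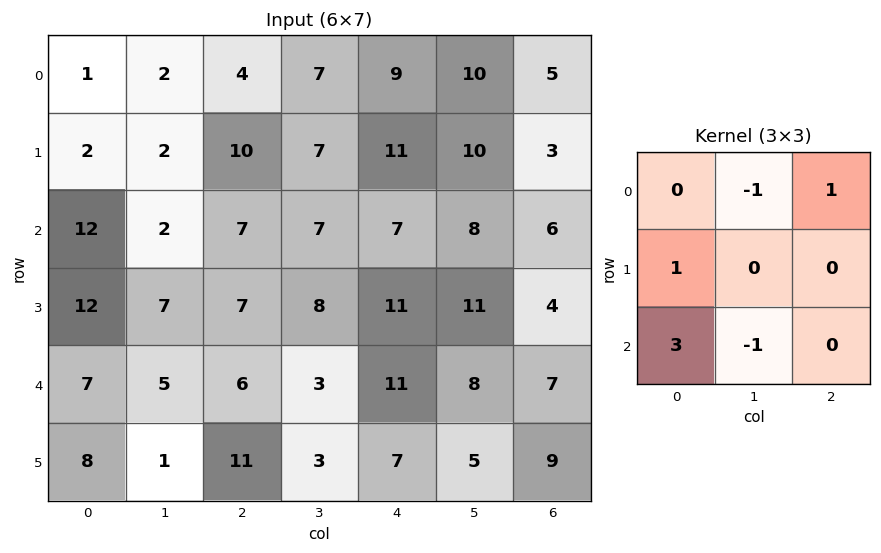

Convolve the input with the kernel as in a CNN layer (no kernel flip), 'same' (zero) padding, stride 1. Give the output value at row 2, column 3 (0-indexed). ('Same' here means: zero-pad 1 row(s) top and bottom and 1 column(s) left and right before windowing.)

24

The receptive field on the zero-padded input at this output position is [10 7 11 / 7 7 7 / 7 8 11]. Elementwise product with the kernel and sum: 7·-1 + 11·1 + 7·1 + 7·3 + 8·-1.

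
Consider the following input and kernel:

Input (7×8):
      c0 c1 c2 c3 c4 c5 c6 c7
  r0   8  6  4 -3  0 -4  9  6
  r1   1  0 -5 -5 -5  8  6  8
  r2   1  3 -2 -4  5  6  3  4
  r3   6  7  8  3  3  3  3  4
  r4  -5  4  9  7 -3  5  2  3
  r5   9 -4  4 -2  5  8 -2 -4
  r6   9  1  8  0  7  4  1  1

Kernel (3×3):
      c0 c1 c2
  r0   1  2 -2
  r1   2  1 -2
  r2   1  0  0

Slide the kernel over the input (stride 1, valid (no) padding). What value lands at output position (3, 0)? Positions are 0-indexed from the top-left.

-11

The receptive field on the input at this output position is [6 7 8 / -5 4 9 / 9 -4 4]. Elementwise product with the kernel and sum: 6·1 + 7·2 + 8·-2 + -5·2 + 4·1 + 9·-2 + 9·1.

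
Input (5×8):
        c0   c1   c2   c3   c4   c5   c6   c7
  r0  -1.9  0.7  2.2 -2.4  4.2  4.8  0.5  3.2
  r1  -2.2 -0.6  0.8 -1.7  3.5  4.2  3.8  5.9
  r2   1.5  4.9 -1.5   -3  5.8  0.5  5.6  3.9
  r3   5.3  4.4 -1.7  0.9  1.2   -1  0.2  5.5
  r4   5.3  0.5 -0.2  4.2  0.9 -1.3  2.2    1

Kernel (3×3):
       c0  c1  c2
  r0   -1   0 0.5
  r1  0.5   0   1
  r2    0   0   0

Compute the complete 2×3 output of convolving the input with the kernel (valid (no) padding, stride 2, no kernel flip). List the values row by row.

2.7 3.8 1.6
-1.3 4.75 -2.2

Output[0,0]: The receptive field on the input at this output position is [-1.9 0.7 2.2 / -2.2 -0.6 0.8 / 1.5 4.9 -1.5]. Elementwise product with the kernel and sum: -1.9·-1 + 2.2·0.5 + -2.2·0.5 + 0.8·1.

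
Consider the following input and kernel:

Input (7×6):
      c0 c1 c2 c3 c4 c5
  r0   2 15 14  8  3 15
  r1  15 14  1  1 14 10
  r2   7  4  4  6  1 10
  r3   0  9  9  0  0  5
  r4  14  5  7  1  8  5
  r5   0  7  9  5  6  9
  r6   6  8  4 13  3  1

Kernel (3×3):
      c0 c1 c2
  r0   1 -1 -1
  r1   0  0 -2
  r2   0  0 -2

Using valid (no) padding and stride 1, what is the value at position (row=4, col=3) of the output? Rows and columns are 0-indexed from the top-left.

The receptive field on the input at this output position is [1 8 5 / 5 6 9 / 13 3 1]. Elementwise product with the kernel and sum: 1·1 + 8·-1 + 5·-1 + 9·-2 + 1·-2.

-32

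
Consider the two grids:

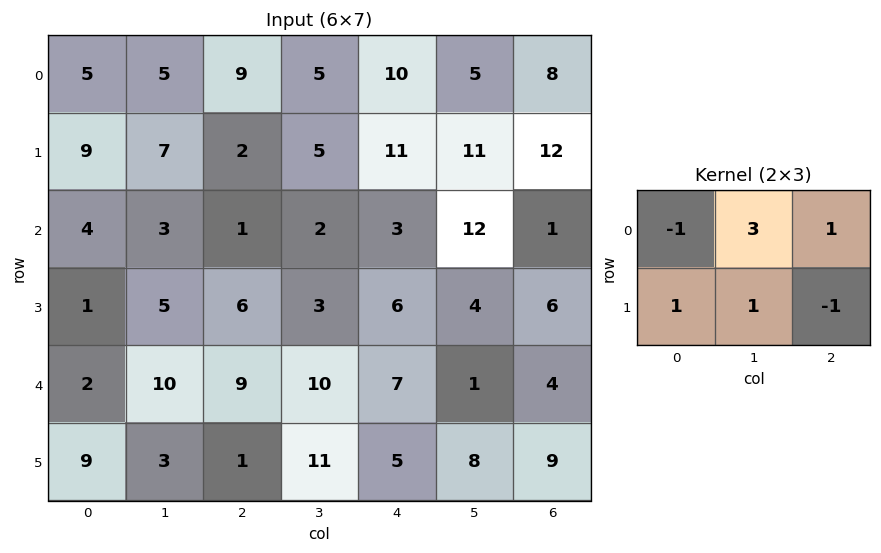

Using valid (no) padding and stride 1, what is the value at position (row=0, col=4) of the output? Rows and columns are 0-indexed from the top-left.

23

The receptive field on the input at this output position is [10 5 8 / 11 11 12]. Elementwise product with the kernel and sum: 10·-1 + 5·3 + 8·1 + 11·1 + 11·1 + 12·-1.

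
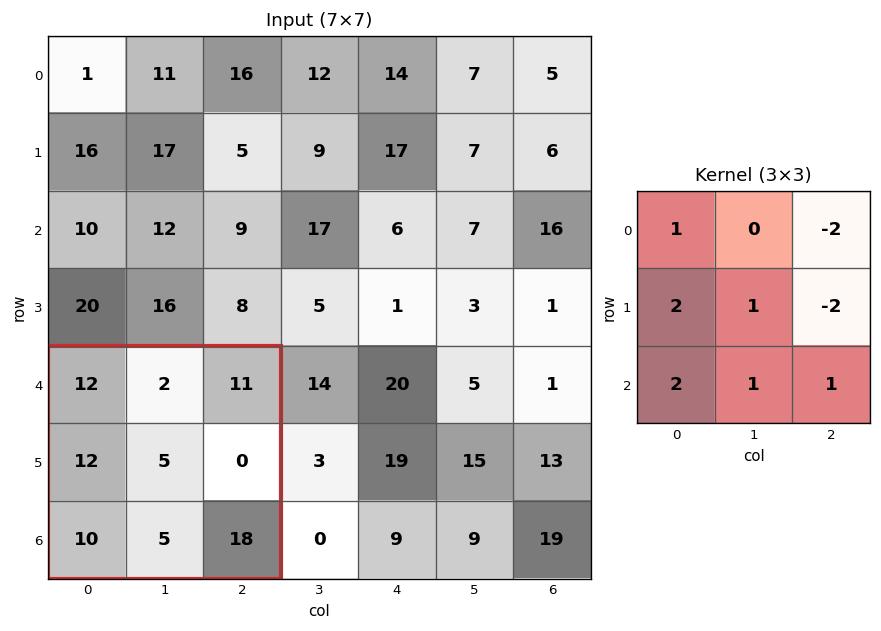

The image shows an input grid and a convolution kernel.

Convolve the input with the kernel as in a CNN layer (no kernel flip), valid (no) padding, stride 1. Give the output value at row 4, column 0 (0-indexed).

62

The receptive field on the input at this output position is [12 2 11 / 12 5 0 / 10 5 18]. Elementwise product with the kernel and sum: 12·1 + 11·-2 + 12·2 + 5·1 + 0·-2 + 10·2 + 5·1 + 18·1.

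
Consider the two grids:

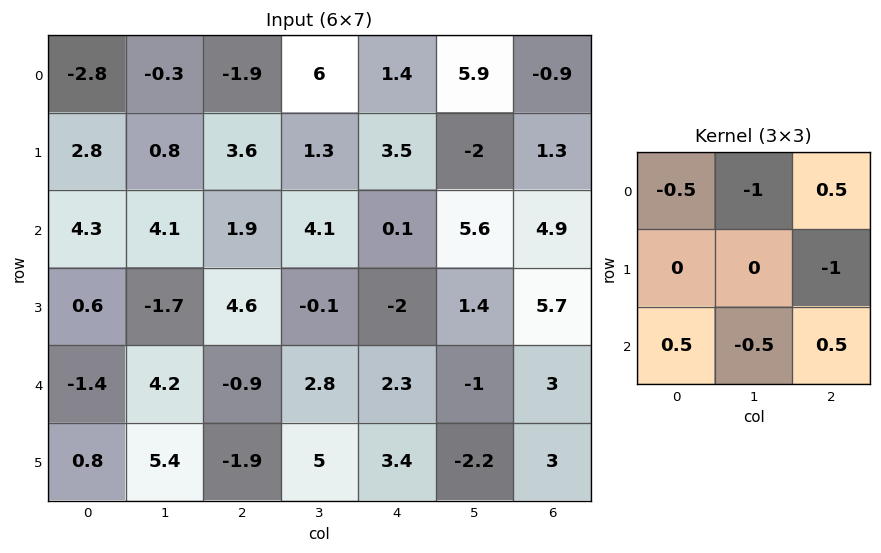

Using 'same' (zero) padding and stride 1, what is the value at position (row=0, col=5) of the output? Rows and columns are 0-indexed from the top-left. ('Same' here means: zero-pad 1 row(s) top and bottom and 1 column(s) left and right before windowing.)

The receptive field on the zero-padded input at this output position is [0 0 0 / 1.4 5.9 -0.9 / 3.5 -2 1.3]. Elementwise product with the kernel and sum: 0·-0.5 + 0·-1 + 0·0.5 + -0.9·-1 + 3.5·0.5 + -2·-0.5 + 1.3·0.5.

4.3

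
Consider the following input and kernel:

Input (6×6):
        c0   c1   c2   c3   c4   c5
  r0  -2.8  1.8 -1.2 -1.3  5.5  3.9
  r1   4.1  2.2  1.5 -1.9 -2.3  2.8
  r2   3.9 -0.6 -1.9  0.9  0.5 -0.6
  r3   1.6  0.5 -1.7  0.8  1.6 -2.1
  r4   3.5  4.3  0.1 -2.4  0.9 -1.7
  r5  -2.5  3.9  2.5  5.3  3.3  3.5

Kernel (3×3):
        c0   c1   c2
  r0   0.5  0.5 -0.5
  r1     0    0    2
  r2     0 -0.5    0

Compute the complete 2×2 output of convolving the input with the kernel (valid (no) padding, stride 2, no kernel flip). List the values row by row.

3.4 -9.05
-2.95 3.65

Output[0,0]: The receptive field on the input at this output position is [-2.8 1.8 -1.2 / 4.1 2.2 1.5 / 3.9 -0.6 -1.9]. Elementwise product with the kernel and sum: -2.8·0.5 + 1.8·0.5 + -1.2·-0.5 + 1.5·2 + -0.6·-0.5.
Output[0,1]: The receptive field on the input at this output position is [-1.2 -1.3 5.5 / 1.5 -1.9 -2.3 / -1.9 0.9 0.5]. Elementwise product with the kernel and sum: -1.2·0.5 + -1.3·0.5 + 5.5·-0.5 + -2.3·2 + 0.9·-0.5.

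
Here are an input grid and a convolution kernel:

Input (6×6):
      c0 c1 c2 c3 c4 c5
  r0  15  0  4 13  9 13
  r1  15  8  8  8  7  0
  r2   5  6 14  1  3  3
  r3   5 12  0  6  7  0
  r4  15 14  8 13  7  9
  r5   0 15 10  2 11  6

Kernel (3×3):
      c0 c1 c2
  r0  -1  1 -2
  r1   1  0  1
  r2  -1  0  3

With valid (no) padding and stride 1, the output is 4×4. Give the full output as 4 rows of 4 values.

37 -9 1 -14
-9 -3 24 -3
-13 49 1 16
60 -6 30 39

Output[0,0]: The receptive field on the input at this output position is [15 0 4 / 15 8 8 / 5 6 14]. Elementwise product with the kernel and sum: 15·-1 + 0·1 + 4·-2 + 15·1 + 8·1 + 5·-1 + 14·3.
Output[0,1]: The receptive field on the input at this output position is [0 4 13 / 8 8 8 / 6 14 1]. Elementwise product with the kernel and sum: 0·-1 + 4·1 + 13·-2 + 8·1 + 8·1 + 6·-1 + 1·3.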